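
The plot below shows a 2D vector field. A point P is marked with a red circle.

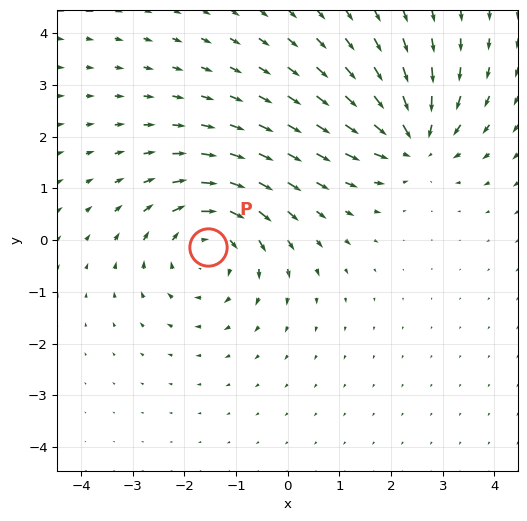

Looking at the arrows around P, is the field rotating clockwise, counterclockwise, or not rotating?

Near P at (-1.6, -0.1) the arrows circulate clockwise. The curl (z-component) there is about -4; negative curl means clockwise rotation.

clockwise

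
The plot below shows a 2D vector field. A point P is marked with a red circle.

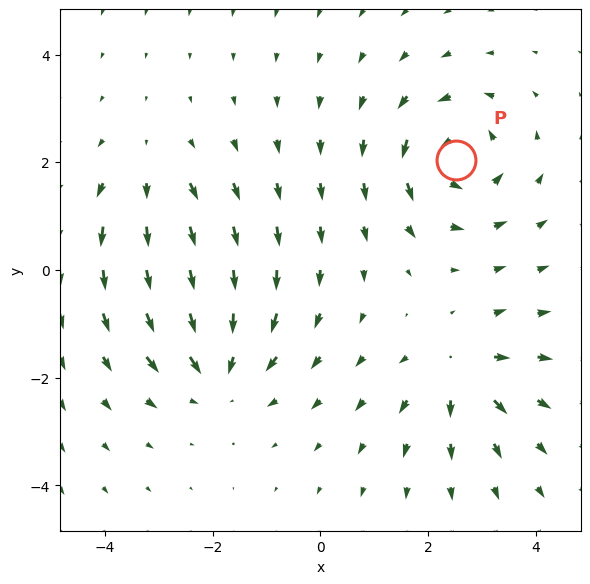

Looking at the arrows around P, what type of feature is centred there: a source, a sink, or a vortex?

At P (2.5, 2.1) the arrows circulate counterclockwise. Divergence ≈0, curl about +5 — near-zero divergence with nonzero curl is a vortex.

vortex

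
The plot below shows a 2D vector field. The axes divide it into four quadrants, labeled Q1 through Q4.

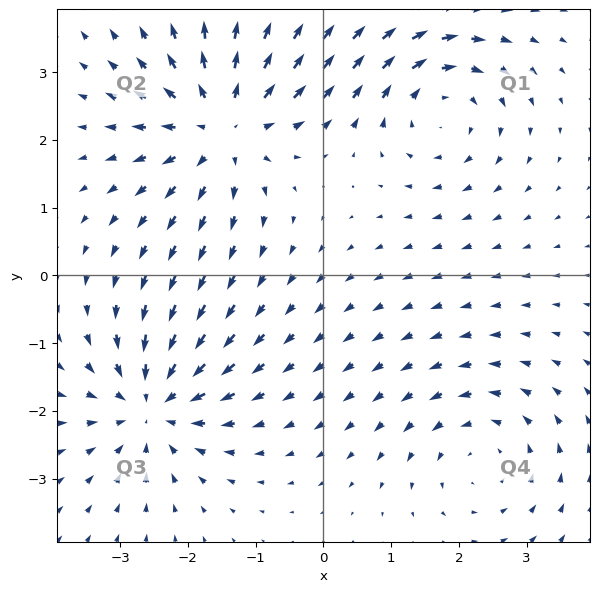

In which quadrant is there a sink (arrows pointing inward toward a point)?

Q3

The sink sits at approximately (-2.5, -1.9), which lies in quadrant Q3. The divergence there is about -5, negative as expected for a sink.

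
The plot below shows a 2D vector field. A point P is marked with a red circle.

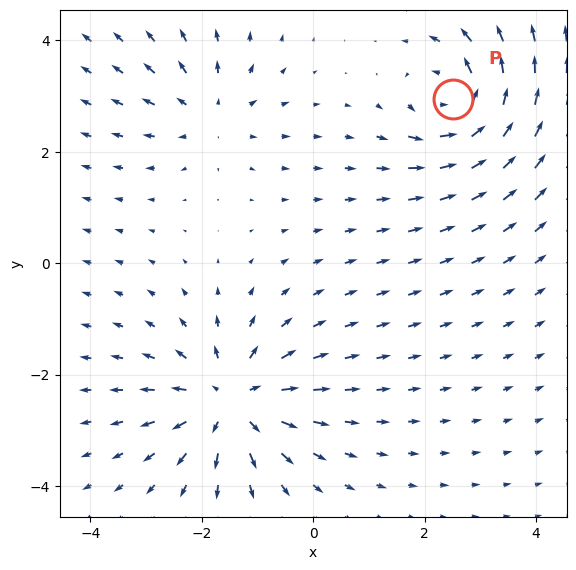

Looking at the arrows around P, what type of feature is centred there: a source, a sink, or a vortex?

vortex

At P (2.5, 3.0) the arrows circulate counterclockwise. Divergence ≈0, curl about +6 — near-zero divergence with nonzero curl is a vortex.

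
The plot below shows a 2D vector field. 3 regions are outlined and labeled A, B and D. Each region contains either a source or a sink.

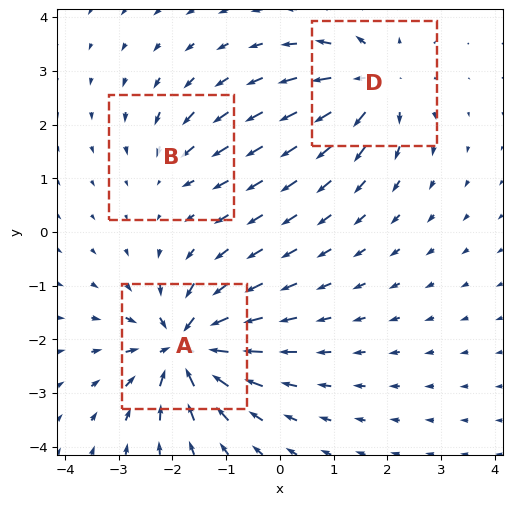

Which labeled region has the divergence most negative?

Divergence at each region's feature centre — A: about -6, B: about -2, D: about +4. Region A is most negative.

A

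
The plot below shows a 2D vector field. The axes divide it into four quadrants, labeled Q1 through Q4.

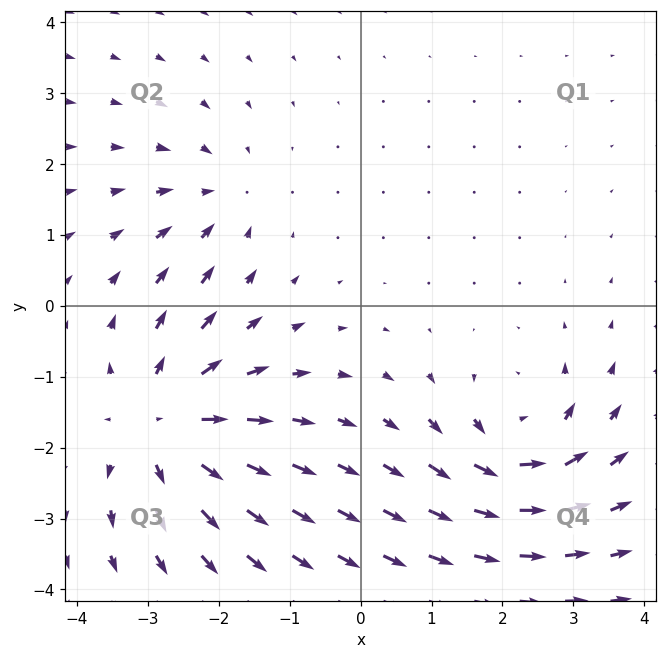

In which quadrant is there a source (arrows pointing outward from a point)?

The source sits at approximately (-2.8, -1.7), which lies in quadrant Q3. The divergence there is about +5, positive as expected for a source.

Q3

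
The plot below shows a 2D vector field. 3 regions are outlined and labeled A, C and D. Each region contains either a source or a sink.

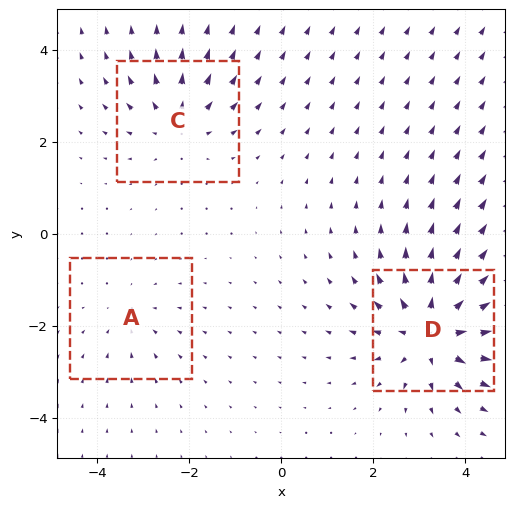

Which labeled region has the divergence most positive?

D

Divergence at each region's feature centre — A: about -2, C: about +3, D: about +6. Region D is most positive.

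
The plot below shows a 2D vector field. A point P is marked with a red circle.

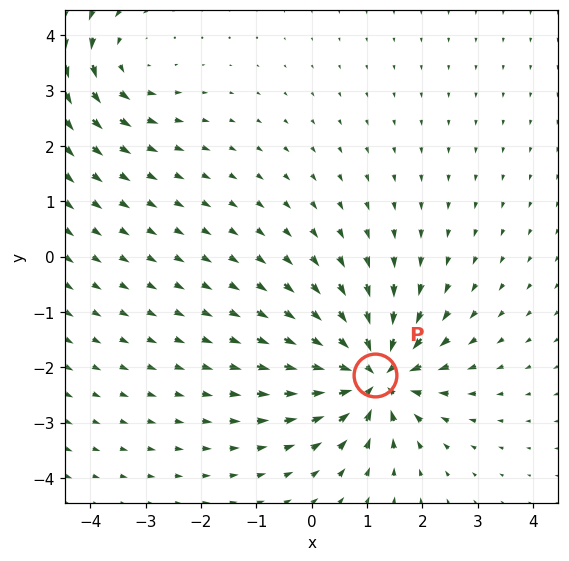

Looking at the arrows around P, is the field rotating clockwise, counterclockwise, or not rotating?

Near P at (1.1, -2.1) the arrows show no circulation. The curl there is ≈0.

not rotating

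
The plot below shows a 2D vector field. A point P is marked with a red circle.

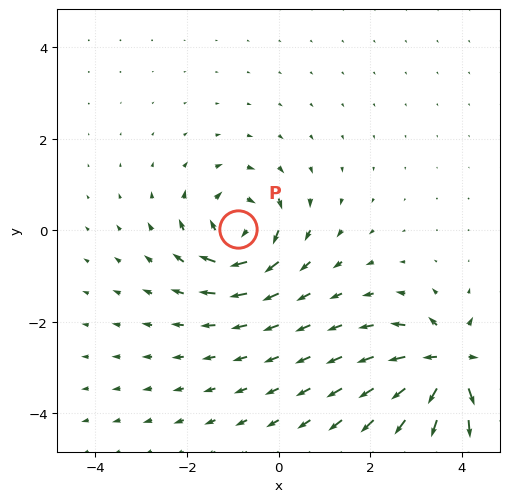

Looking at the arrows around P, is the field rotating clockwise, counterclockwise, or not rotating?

clockwise

Near P at (-0.9, 0.0) the arrows circulate clockwise. The curl (z-component) there is about -5; negative curl means clockwise rotation.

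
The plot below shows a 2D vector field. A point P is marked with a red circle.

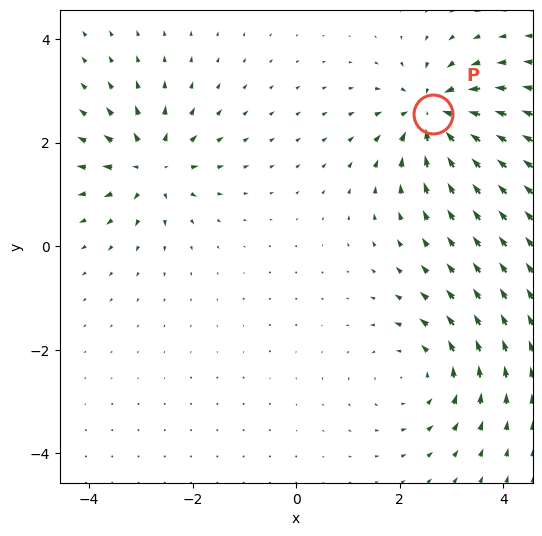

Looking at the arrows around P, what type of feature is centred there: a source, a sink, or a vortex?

sink

At P (2.6, 2.6) the arrows converge inward. Divergence about -7, curl ≈0 — negative divergence with near-zero curl is a sink.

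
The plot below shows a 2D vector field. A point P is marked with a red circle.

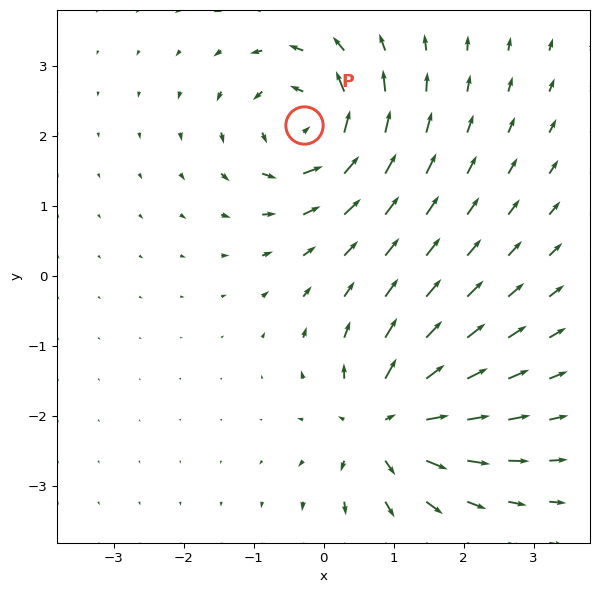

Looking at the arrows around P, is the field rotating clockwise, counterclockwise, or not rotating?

Near P at (-0.3, 2.2) the arrows circulate counterclockwise. The curl (z-component) there is about +7; positive curl means counterclockwise rotation.

counterclockwise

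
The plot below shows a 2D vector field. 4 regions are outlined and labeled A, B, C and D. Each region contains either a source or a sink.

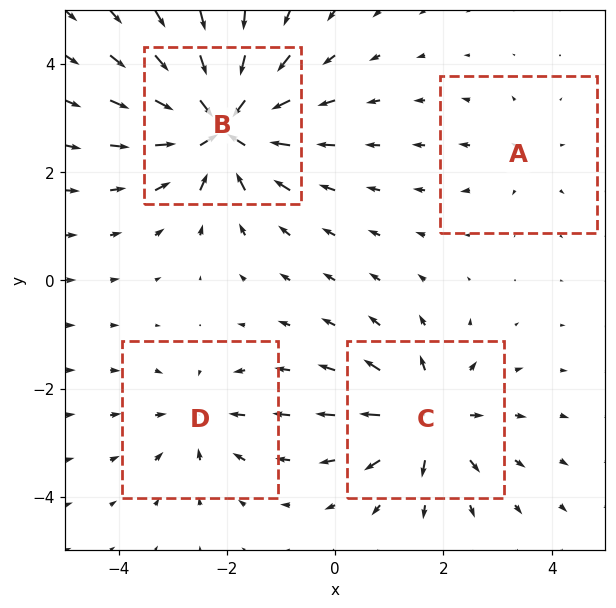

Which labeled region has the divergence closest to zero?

A

Divergence at each region's feature centre — A: about +2, B: about -9, C: about +6, D: about -4. Region A is closest to zero.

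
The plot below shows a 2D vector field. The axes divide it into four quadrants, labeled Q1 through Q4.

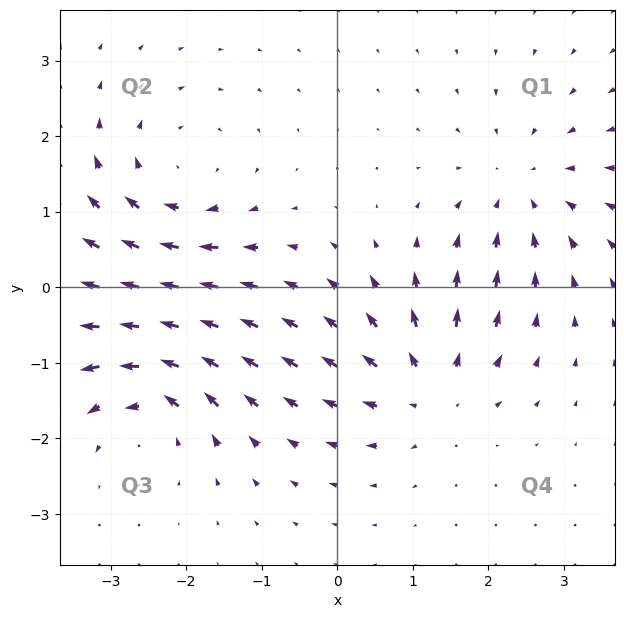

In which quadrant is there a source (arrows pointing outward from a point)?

The source sits at approximately (1.2, -1.3), which lies in quadrant Q4. The divergence there is about +5, positive as expected for a source.

Q4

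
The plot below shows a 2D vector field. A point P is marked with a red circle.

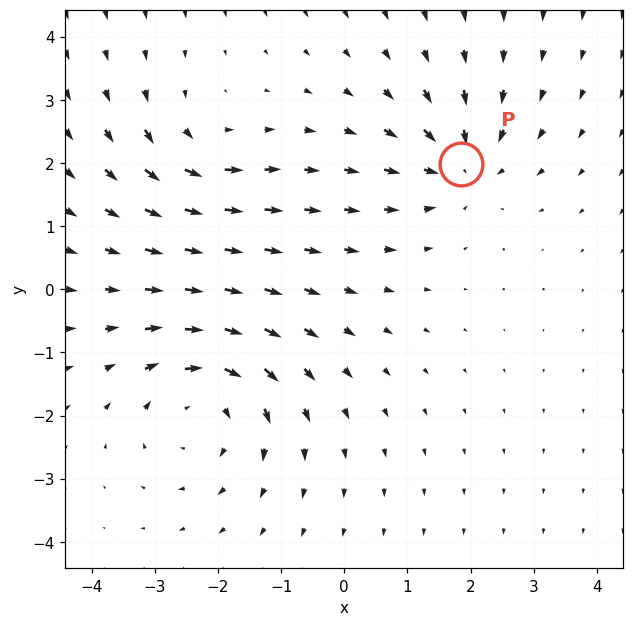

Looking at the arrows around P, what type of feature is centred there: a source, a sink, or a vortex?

At P (1.8, 2.0) the arrows converge inward. Divergence about -4, curl ≈0 — negative divergence with near-zero curl is a sink.

sink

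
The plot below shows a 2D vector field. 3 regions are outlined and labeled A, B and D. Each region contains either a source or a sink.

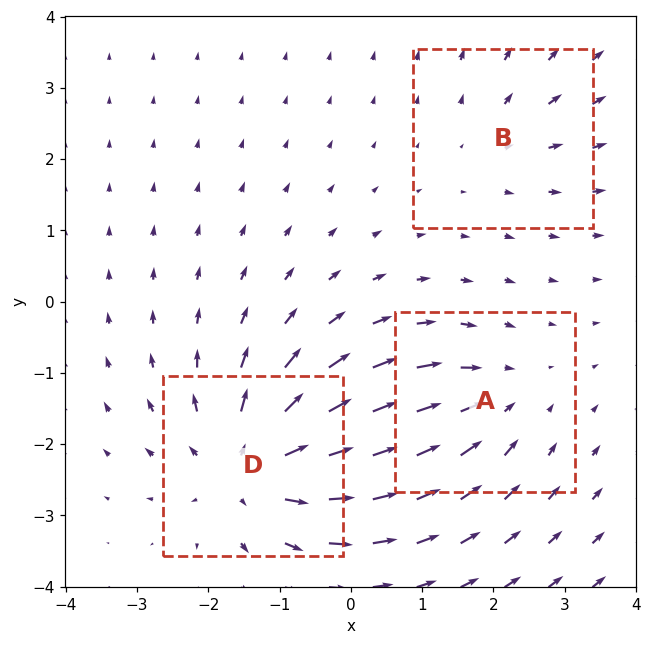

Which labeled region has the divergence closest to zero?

Divergence at each region's feature centre — A: about -3, B: about +2, D: about +5. Region B is closest to zero.

B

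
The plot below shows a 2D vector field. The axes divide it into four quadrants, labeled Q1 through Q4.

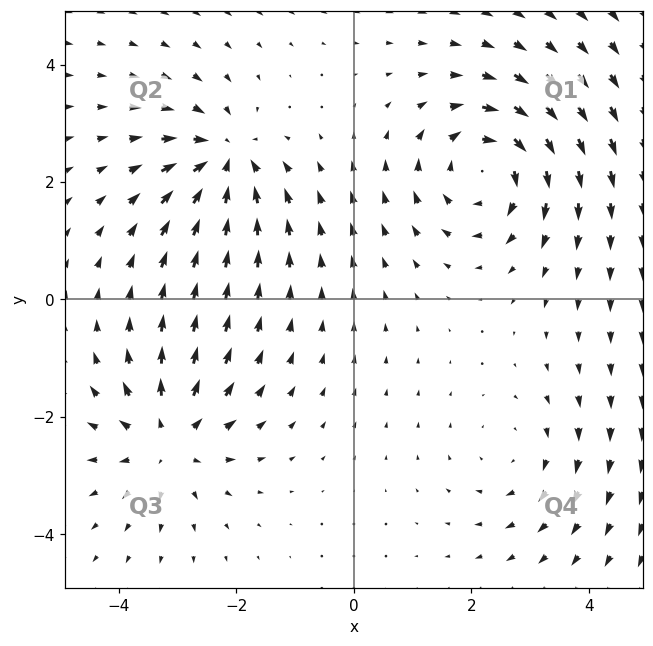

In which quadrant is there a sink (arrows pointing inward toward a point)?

The sink sits at approximately (-2.2, 2.4), which lies in quadrant Q2. The divergence there is about -4, negative as expected for a sink.

Q2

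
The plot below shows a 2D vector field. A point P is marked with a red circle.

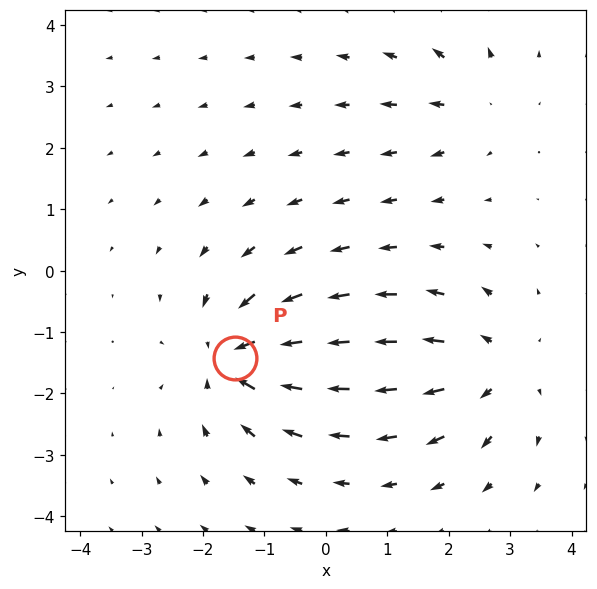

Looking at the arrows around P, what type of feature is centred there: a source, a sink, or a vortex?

At P (-1.5, -1.4) the arrows converge inward. Divergence about -6, curl ≈0 — negative divergence with near-zero curl is a sink.

sink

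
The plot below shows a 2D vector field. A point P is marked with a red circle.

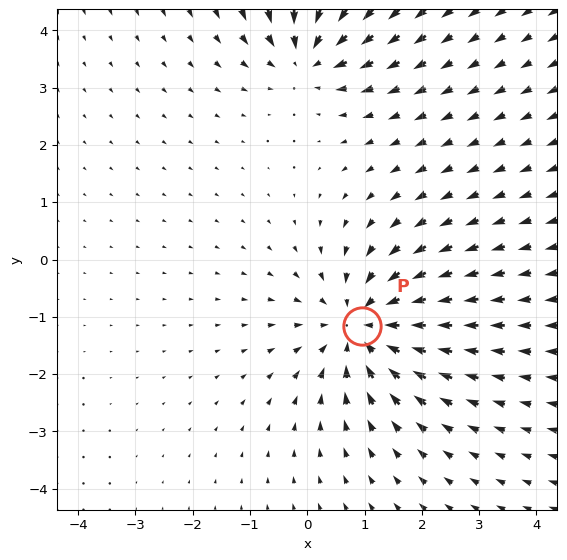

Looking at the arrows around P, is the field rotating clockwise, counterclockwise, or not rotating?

not rotating

Near P at (1.0, -1.2) the arrows show no circulation. The curl there is ≈0.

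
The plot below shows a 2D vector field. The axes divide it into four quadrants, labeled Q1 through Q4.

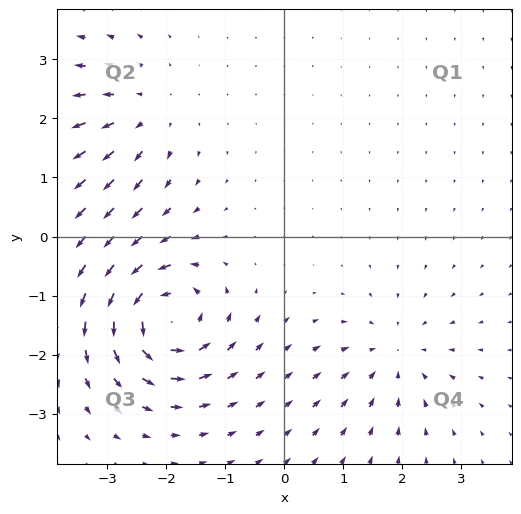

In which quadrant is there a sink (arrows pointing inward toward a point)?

The sink sits at approximately (1.9, -2.0), which lies in quadrant Q4. The divergence there is about -3, negative as expected for a sink.

Q4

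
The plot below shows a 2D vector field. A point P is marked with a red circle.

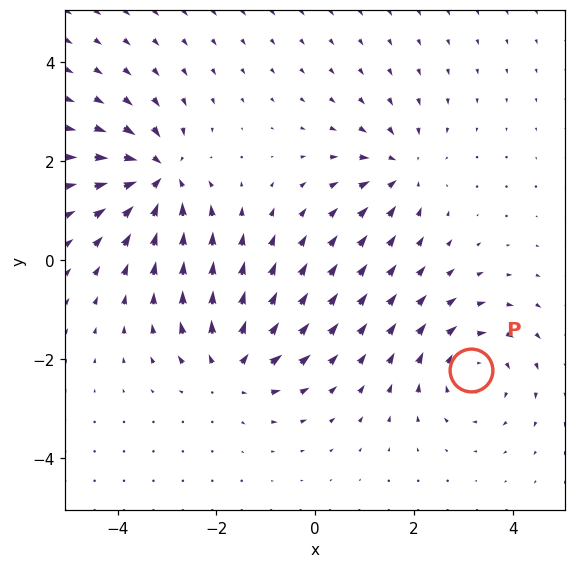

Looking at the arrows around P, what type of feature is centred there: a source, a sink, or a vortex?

At P (3.2, -2.2) the arrows circulate clockwise. Divergence ≈0, curl about -4 — near-zero divergence with nonzero curl is a vortex.

vortex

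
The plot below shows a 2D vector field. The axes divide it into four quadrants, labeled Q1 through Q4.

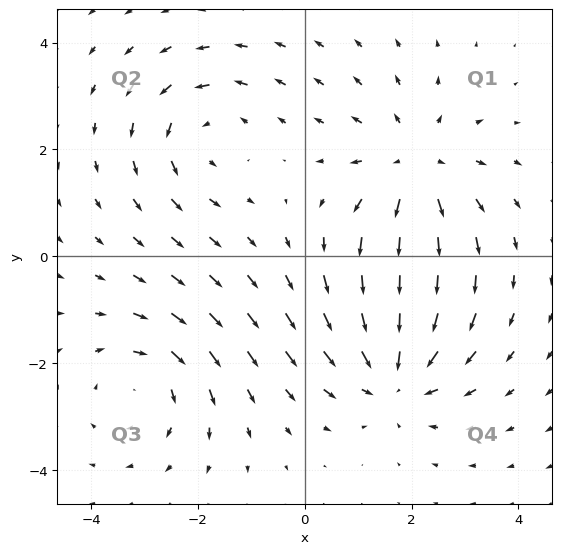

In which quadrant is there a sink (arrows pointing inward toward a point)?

The sink sits at approximately (1.7, -2.2), which lies in quadrant Q4. The divergence there is about -4, negative as expected for a sink.

Q4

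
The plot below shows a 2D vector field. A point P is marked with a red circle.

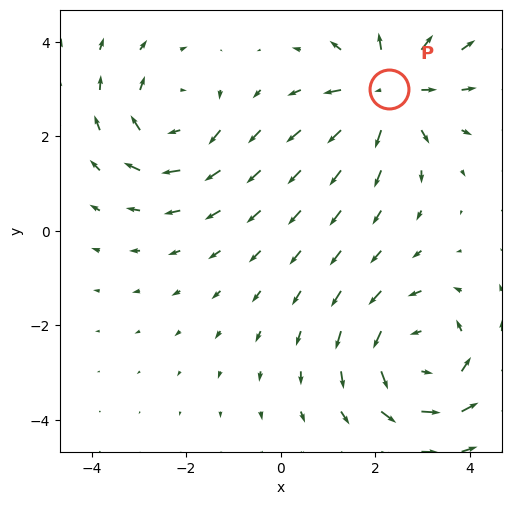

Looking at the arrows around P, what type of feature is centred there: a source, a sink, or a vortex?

source

At P (2.3, 3.0) the arrows spread outward. Divergence about +5, curl ≈0 — positive divergence with near-zero curl is a source.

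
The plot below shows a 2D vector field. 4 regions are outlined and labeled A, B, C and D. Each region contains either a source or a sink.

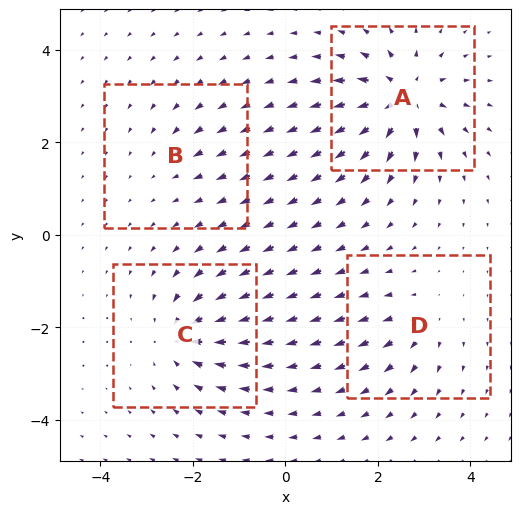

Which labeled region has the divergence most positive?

A

Divergence at each region's feature centre — A: about +8, B: about -2, C: about -6, D: about +4. Region A is most positive.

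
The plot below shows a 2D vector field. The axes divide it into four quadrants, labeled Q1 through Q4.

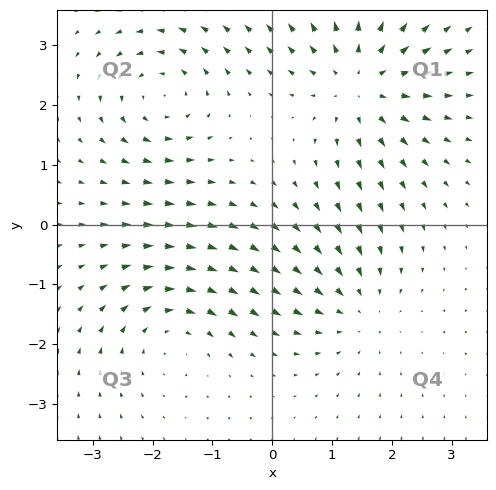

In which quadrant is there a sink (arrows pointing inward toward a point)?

Q4

The sink sits at approximately (1.4, -1.4), which lies in quadrant Q4. The divergence there is about -3, negative as expected for a sink.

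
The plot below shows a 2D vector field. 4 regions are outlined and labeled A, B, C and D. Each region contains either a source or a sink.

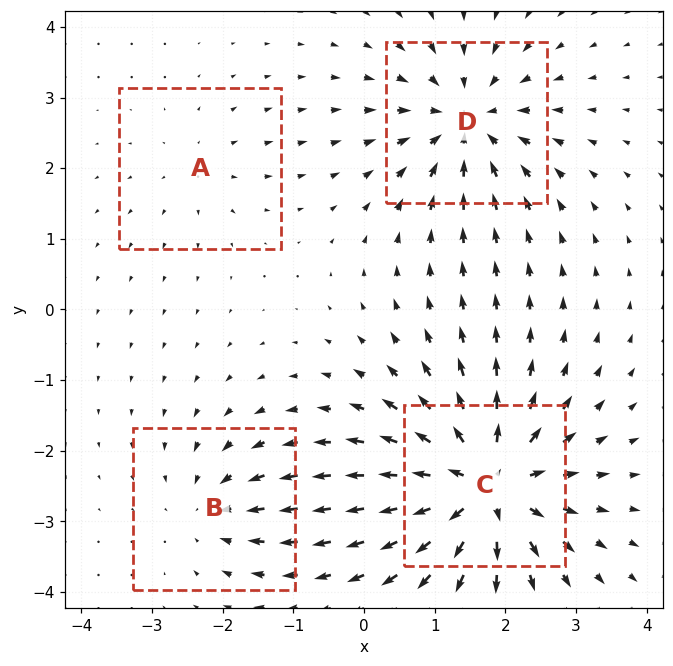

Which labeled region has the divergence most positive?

C

Divergence at each region's feature centre — A: about +2, B: about -4, C: about +9, D: about -6. Region C is most positive.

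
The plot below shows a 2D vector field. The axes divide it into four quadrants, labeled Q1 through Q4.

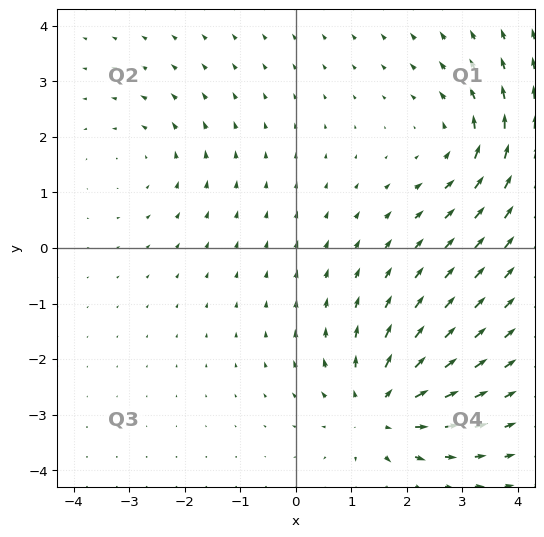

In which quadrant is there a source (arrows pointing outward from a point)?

Q4

The source sits at approximately (1.5, -2.9), which lies in quadrant Q4. The divergence there is about +5, positive as expected for a source.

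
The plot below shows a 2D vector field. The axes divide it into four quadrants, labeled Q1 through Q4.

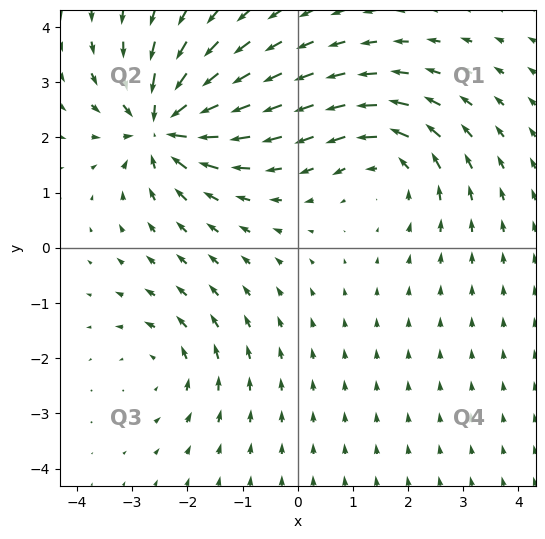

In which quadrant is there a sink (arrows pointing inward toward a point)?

Q2

The sink sits at approximately (-2.4, 2.2), which lies in quadrant Q2. The divergence there is about -6, negative as expected for a sink.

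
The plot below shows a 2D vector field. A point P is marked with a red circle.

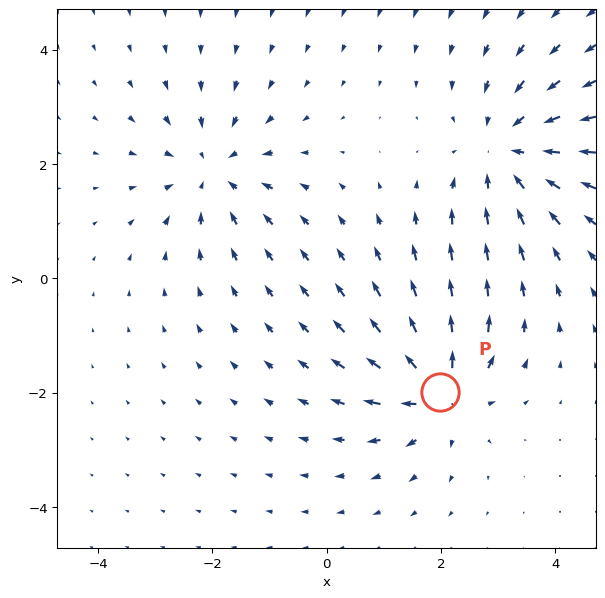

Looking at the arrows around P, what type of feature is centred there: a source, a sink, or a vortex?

source

At P (2.0, -2.0) the arrows spread outward. Divergence about +6, curl ≈0 — positive divergence with near-zero curl is a source.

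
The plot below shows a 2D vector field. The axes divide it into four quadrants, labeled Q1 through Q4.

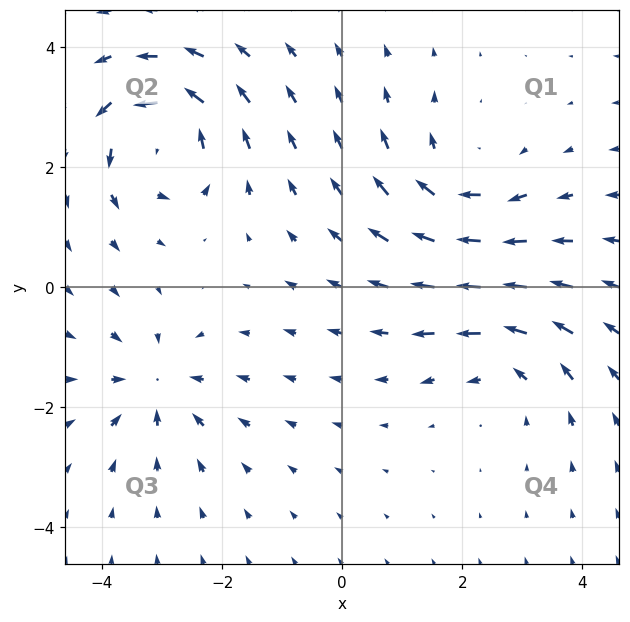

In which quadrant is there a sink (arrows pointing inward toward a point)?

Q3

The sink sits at approximately (-3.1, -1.6), which lies in quadrant Q3. The divergence there is about -4, negative as expected for a sink.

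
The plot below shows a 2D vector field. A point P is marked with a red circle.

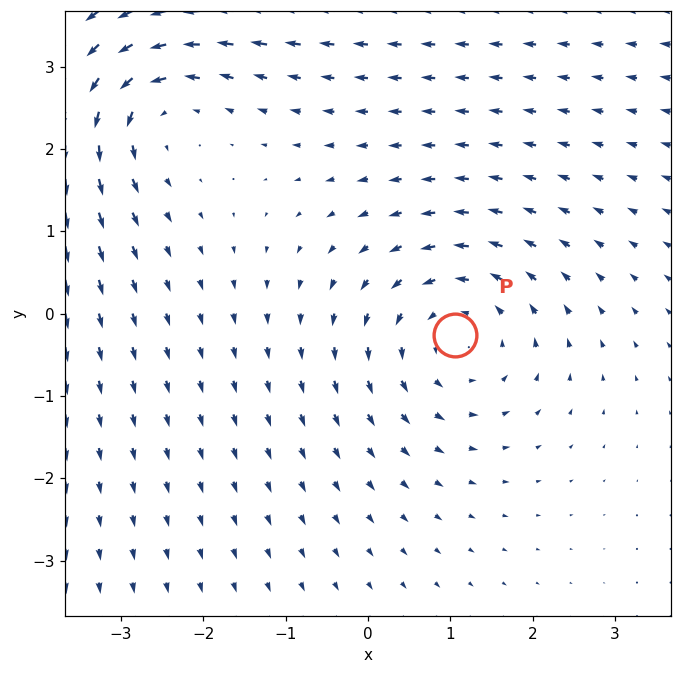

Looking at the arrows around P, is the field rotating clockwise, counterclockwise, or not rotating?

Near P at (1.1, -0.3) the arrows circulate counterclockwise. The curl (z-component) there is about +2; positive curl means counterclockwise rotation.

counterclockwise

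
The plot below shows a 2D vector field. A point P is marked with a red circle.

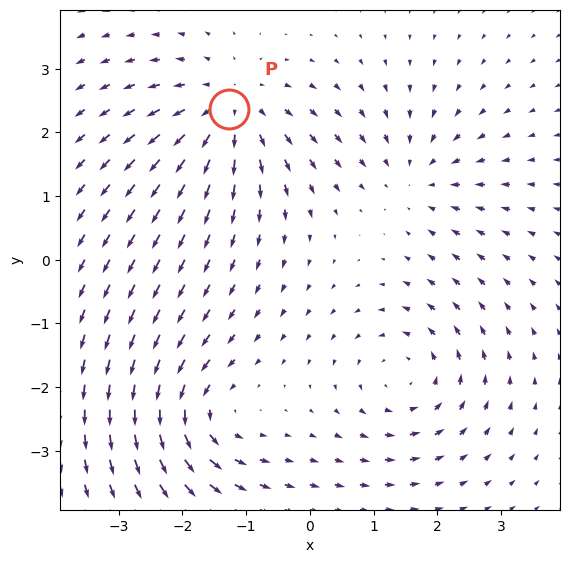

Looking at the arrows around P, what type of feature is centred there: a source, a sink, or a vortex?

source

At P (-1.3, 2.4) the arrows spread outward. Divergence about +5, curl ≈0 — positive divergence with near-zero curl is a source.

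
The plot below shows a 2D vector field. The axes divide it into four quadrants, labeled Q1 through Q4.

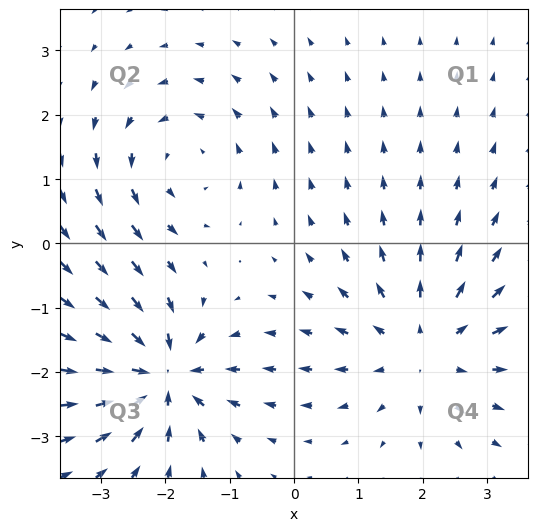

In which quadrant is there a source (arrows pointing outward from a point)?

The source sits at approximately (2.0, -1.6), which lies in quadrant Q4. The divergence there is about +4, positive as expected for a source.

Q4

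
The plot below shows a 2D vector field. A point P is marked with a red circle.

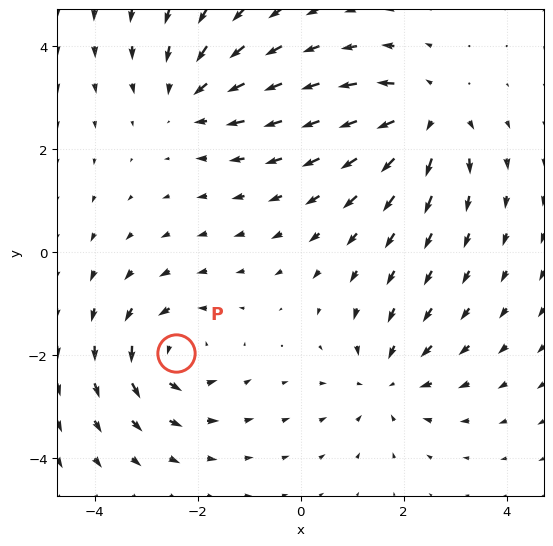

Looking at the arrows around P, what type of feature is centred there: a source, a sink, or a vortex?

At P (-2.4, -2.0) the arrows circulate counterclockwise. Divergence ≈0, curl about +4 — near-zero divergence with nonzero curl is a vortex.

vortex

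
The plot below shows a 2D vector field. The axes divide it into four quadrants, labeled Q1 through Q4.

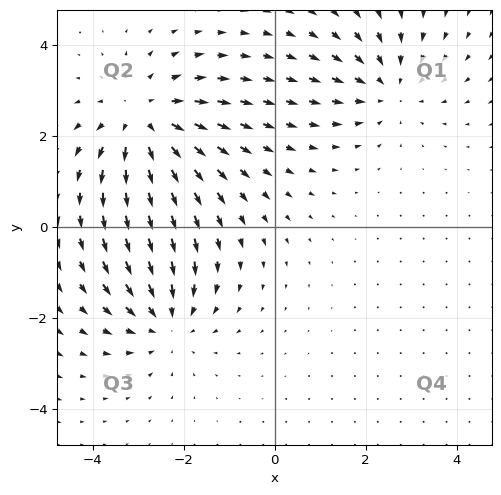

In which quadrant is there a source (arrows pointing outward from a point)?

Q2

The source sits at approximately (-2.9, 2.3), which lies in quadrant Q2. The divergence there is about +4, positive as expected for a source.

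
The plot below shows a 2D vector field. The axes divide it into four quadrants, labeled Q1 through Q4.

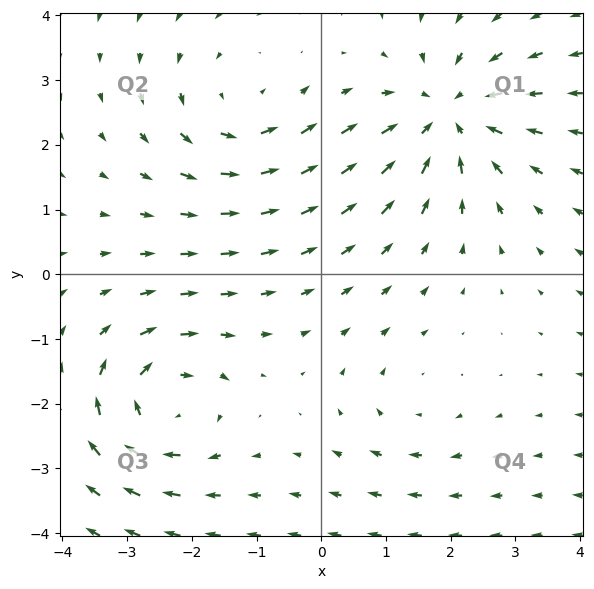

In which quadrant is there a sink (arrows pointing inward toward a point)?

The sink sits at approximately (2.0, 2.5), which lies in quadrant Q1. The divergence there is about -4, negative as expected for a sink.

Q1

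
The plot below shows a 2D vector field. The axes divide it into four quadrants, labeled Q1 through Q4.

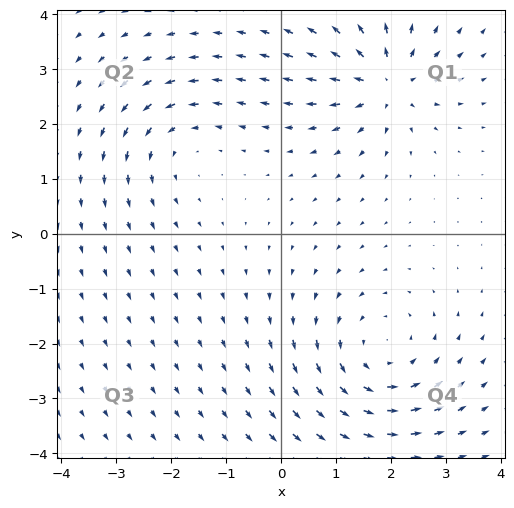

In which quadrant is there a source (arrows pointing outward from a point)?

Q1

The source sits at approximately (1.9, 2.8), which lies in quadrant Q1. The divergence there is about +5, positive as expected for a source.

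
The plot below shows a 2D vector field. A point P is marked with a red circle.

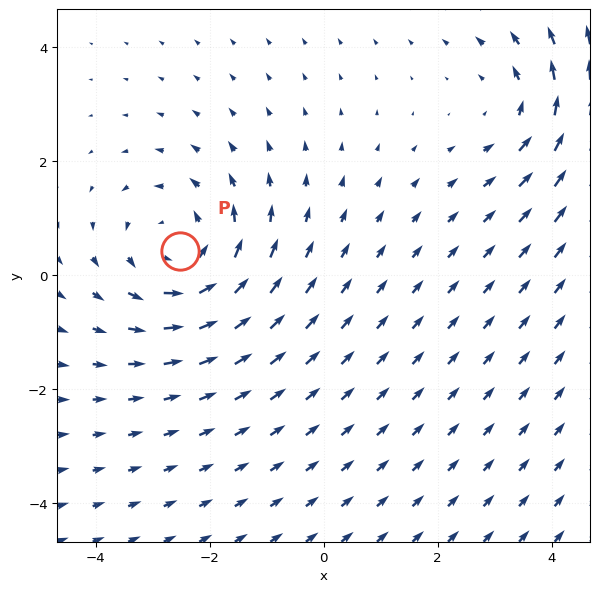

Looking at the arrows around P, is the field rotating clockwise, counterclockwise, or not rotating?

counterclockwise

Near P at (-2.5, 0.4) the arrows circulate counterclockwise. The curl (z-component) there is about +4; positive curl means counterclockwise rotation.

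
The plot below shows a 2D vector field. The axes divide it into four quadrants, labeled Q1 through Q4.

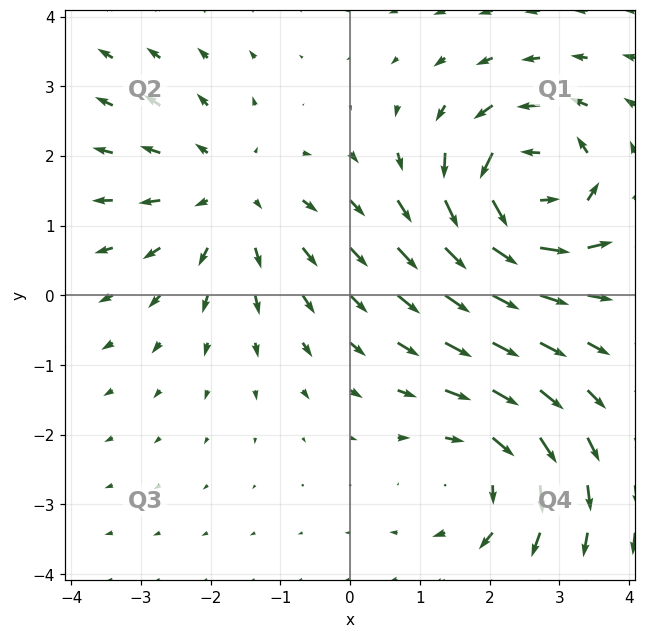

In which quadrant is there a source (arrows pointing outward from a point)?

The source sits at approximately (-1.7, 1.4), which lies in quadrant Q2. The divergence there is about +3, positive as expected for a source.

Q2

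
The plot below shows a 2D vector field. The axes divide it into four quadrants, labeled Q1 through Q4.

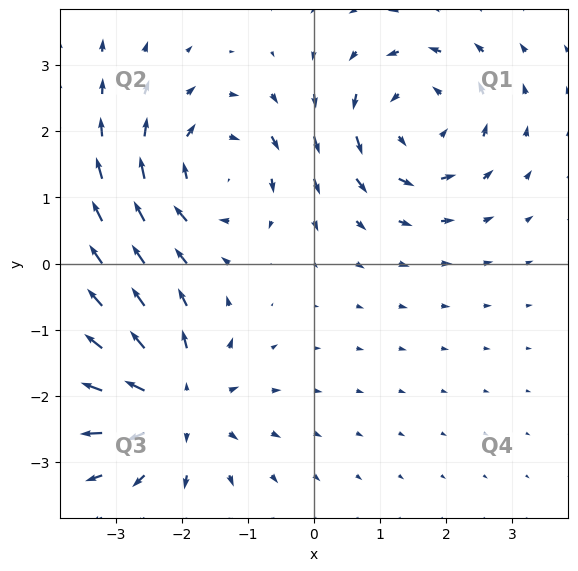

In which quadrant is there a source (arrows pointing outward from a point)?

Q3

The source sits at approximately (-2.1, -2.1), which lies in quadrant Q3. The divergence there is about +4, positive as expected for a source.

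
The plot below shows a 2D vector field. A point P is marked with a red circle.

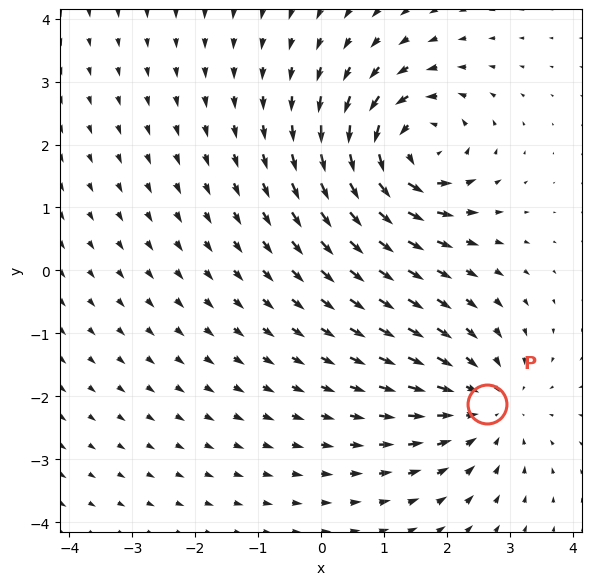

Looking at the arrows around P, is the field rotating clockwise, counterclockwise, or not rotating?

not rotating

Near P at (2.6, -2.1) the arrows show no circulation. The curl there is ≈0.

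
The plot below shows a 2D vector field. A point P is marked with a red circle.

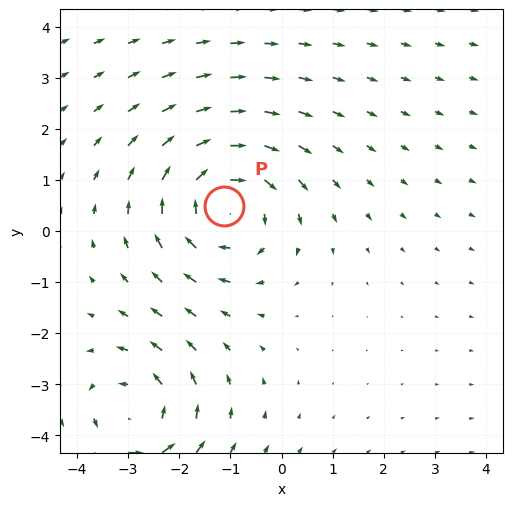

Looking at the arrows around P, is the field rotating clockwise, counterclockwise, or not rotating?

Near P at (-1.1, 0.5) the arrows circulate clockwise. The curl (z-component) there is about -3; negative curl means clockwise rotation.

clockwise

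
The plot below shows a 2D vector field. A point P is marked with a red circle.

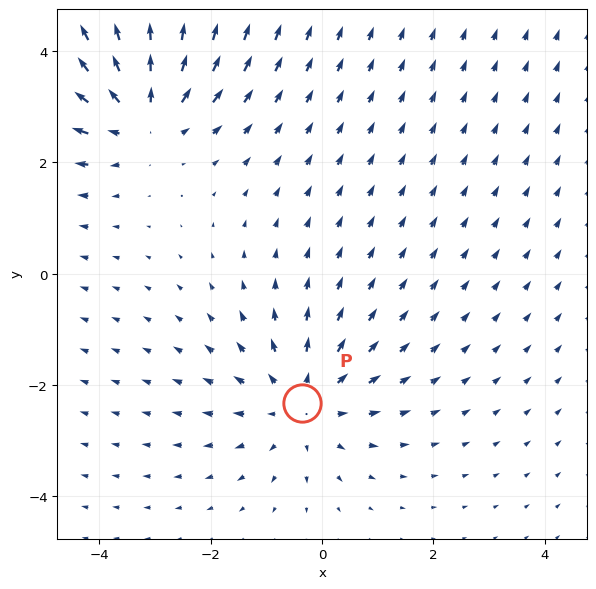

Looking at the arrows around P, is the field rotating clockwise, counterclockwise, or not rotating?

not rotating

Near P at (-0.4, -2.3) the arrows show no circulation. The curl there is ≈0.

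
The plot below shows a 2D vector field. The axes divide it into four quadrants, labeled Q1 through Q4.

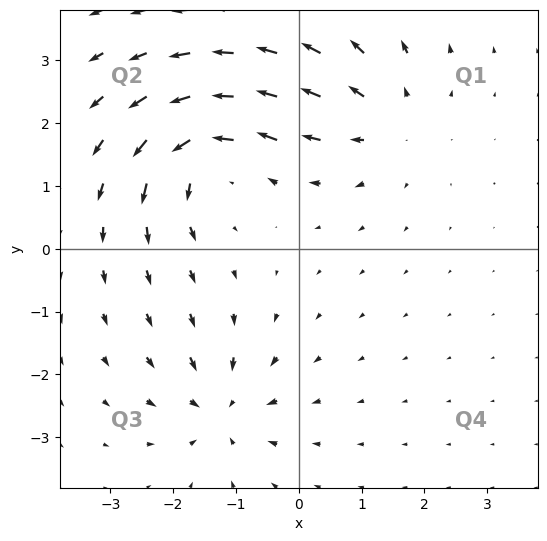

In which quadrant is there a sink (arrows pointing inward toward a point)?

The sink sits at approximately (-1.2, -2.6), which lies in quadrant Q3. The divergence there is about -5, negative as expected for a sink.

Q3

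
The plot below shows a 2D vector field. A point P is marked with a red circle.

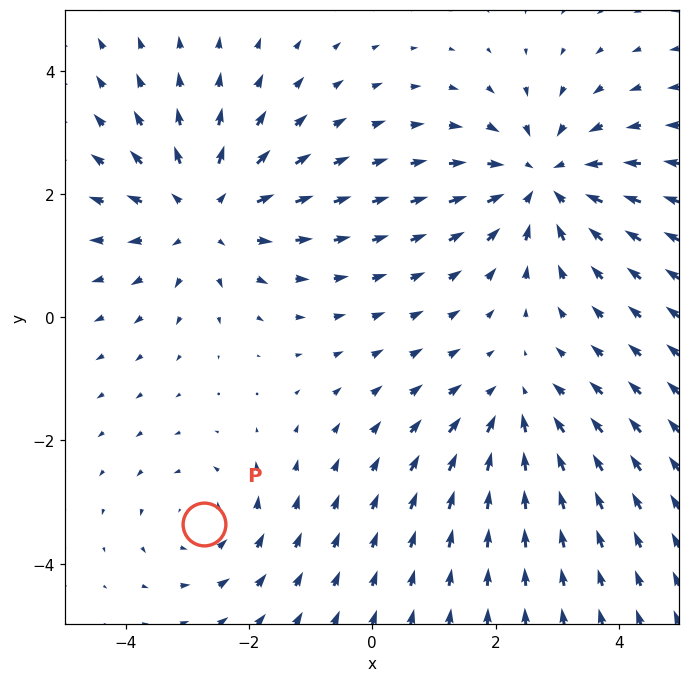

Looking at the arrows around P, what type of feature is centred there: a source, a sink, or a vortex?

vortex

At P (-2.7, -3.4) the arrows circulate counterclockwise. Divergence ≈0, curl about +2 — near-zero divergence with nonzero curl is a vortex.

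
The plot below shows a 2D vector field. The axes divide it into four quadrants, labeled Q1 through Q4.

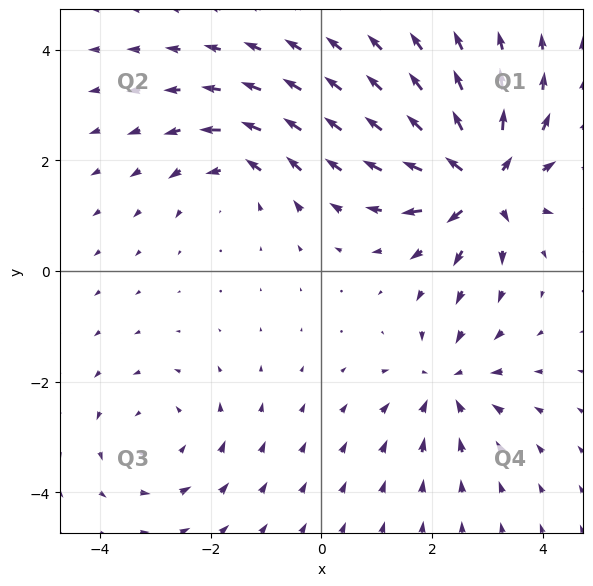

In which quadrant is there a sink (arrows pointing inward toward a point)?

The sink sits at approximately (2.3, -2.0), which lies in quadrant Q4. The divergence there is about -3, negative as expected for a sink.

Q4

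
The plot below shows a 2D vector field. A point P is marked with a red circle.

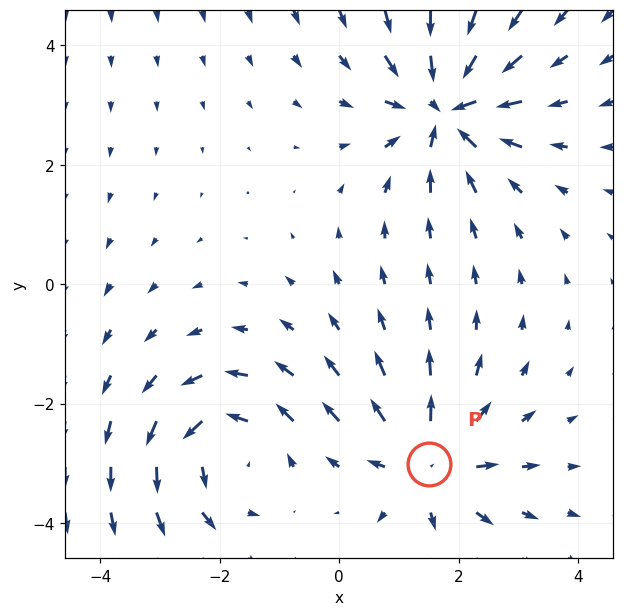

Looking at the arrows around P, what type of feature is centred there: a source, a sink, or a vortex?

source

At P (1.5, -3.0) the arrows spread outward. Divergence about +5, curl ≈0 — positive divergence with near-zero curl is a source.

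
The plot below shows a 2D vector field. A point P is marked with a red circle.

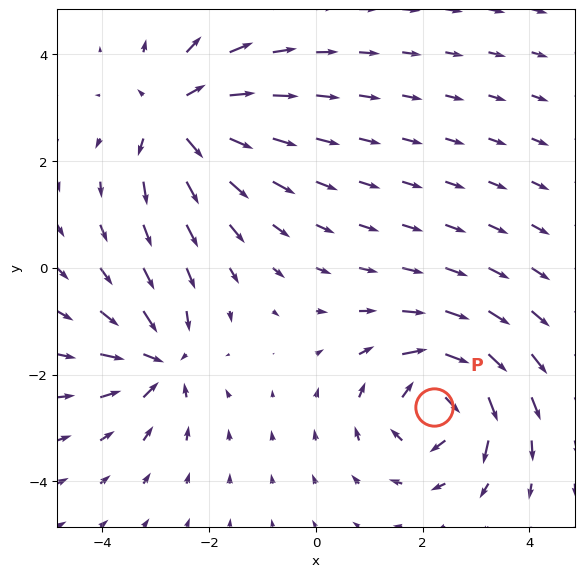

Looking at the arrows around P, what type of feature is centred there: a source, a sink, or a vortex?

At P (2.2, -2.6) the arrows circulate clockwise. Divergence ≈0, curl about -6 — near-zero divergence with nonzero curl is a vortex.

vortex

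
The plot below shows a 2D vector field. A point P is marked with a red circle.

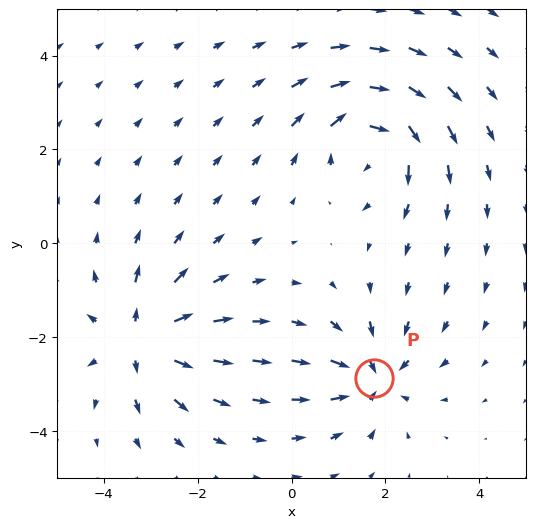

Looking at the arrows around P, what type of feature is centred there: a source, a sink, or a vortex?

At P (1.7, -2.9) the arrows converge inward. Divergence about -5, curl ≈0 — negative divergence with near-zero curl is a sink.

sink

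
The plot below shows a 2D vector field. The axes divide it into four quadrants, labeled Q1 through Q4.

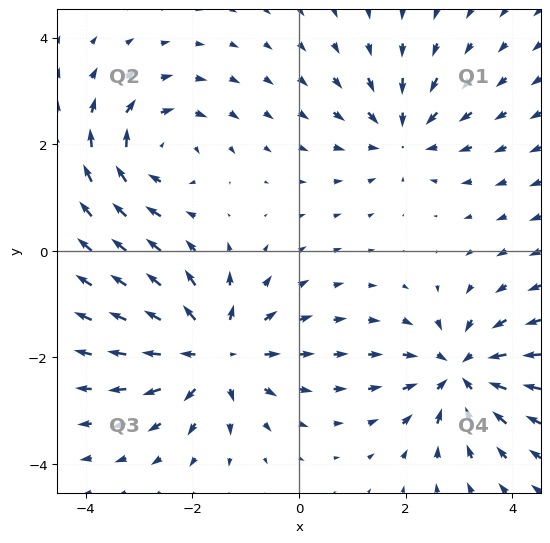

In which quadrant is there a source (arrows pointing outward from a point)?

Q3

The source sits at approximately (-1.6, -1.9), which lies in quadrant Q3. The divergence there is about +5, positive as expected for a source.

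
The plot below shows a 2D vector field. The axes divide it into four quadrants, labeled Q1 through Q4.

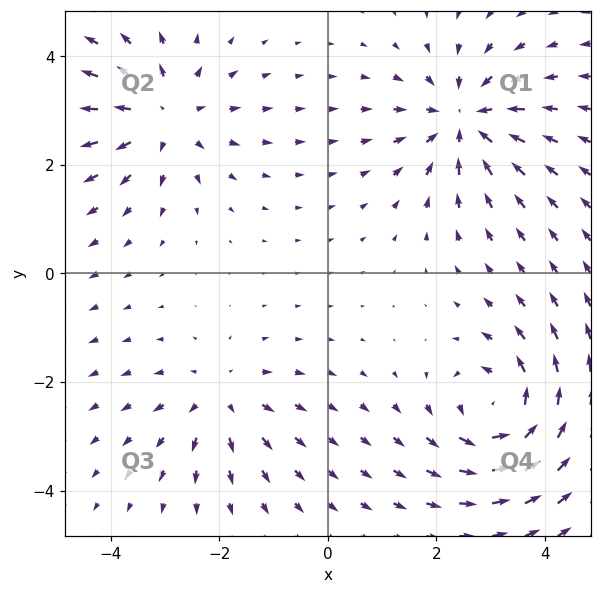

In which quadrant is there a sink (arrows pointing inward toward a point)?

Q1

The sink sits at approximately (2.5, 2.8), which lies in quadrant Q1. The divergence there is about -5, negative as expected for a sink.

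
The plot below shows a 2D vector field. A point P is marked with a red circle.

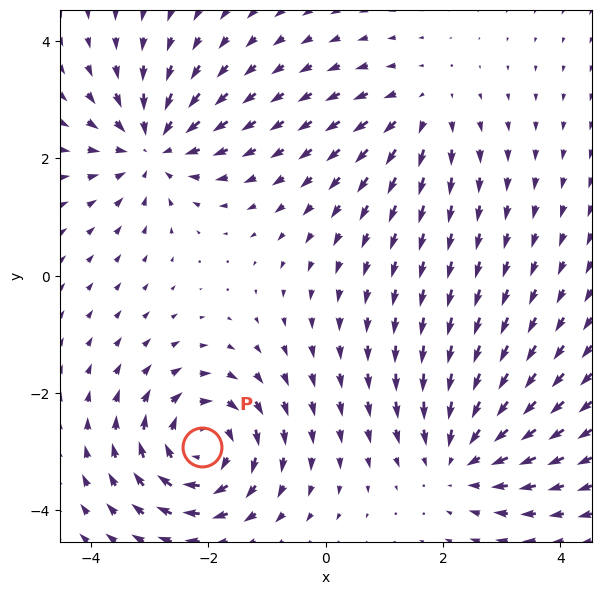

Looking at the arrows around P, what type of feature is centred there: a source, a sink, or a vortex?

vortex

At P (-2.1, -2.9) the arrows circulate clockwise. Divergence ≈0, curl about -6 — near-zero divergence with nonzero curl is a vortex.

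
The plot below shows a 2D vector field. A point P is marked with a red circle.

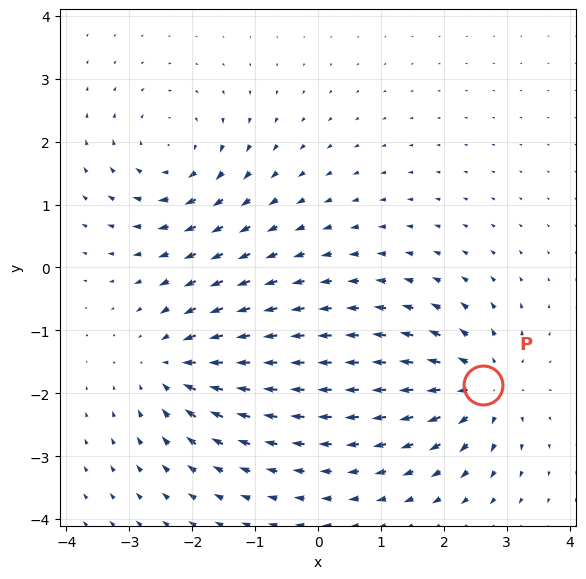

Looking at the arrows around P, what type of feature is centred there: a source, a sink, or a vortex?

At P (2.6, -1.9) the arrows spread outward. Divergence about +6, curl ≈0 — positive divergence with near-zero curl is a source.

source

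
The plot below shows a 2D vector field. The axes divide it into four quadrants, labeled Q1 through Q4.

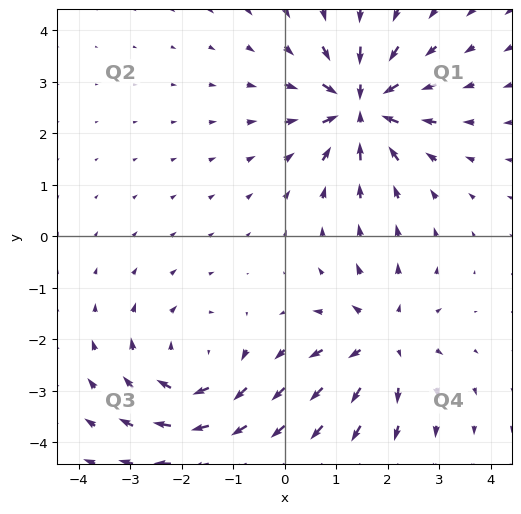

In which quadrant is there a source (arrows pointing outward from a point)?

The source sits at approximately (1.9, -2.0), which lies in quadrant Q4. The divergence there is about +4, positive as expected for a source.

Q4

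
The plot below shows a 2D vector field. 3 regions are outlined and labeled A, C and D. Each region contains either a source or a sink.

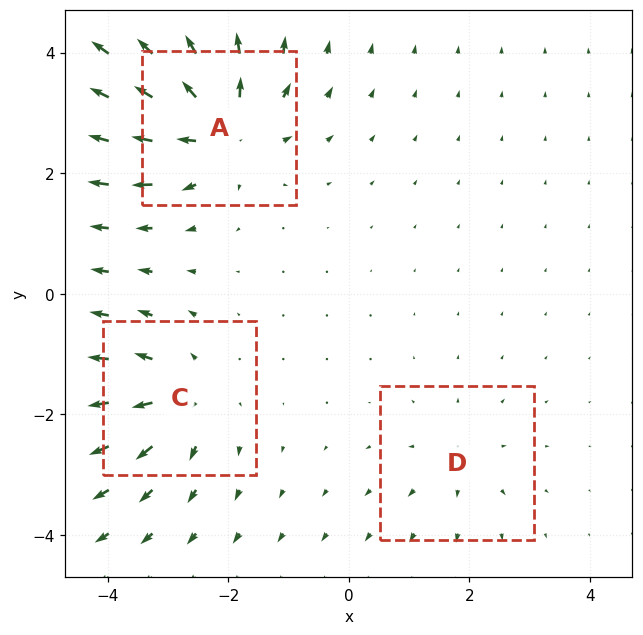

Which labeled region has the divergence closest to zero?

D

Divergence at each region's feature centre — A: about +5, C: about +4, D: about +2. Region D is closest to zero.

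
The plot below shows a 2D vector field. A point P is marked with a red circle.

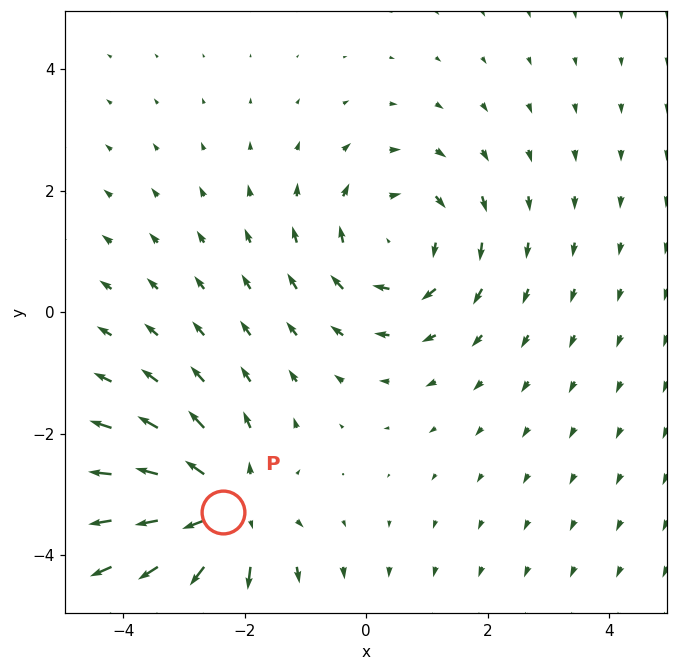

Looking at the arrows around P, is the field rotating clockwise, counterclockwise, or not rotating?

Near P at (-2.4, -3.3) the arrows show no circulation. The curl there is ≈0.

not rotating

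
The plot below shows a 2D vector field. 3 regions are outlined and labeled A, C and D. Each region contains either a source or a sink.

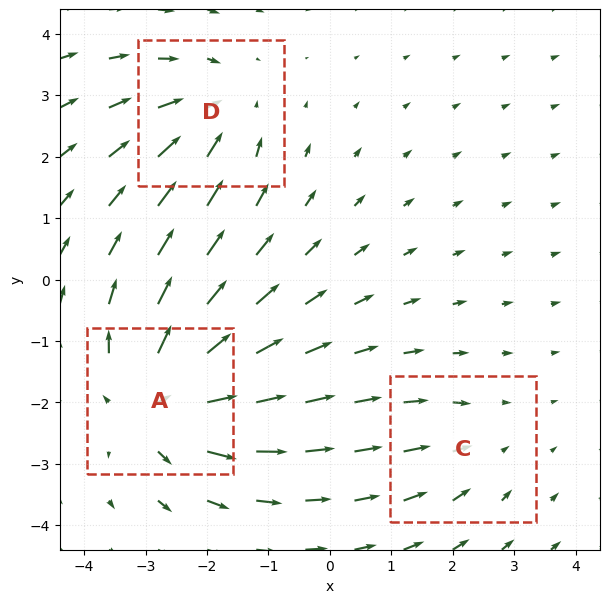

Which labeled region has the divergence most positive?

Divergence at each region's feature centre — A: about +4, C: about -2, D: about -3. Region A is most positive.

A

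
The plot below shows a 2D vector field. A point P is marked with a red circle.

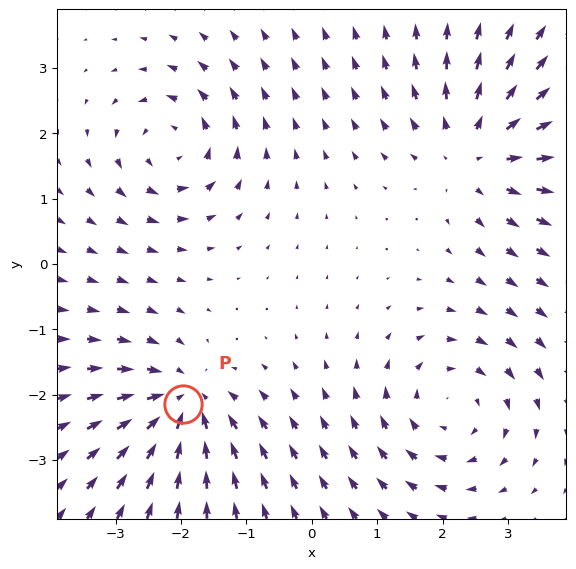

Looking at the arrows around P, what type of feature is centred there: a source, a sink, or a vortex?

At P (-2.0, -2.1) the arrows converge inward. Divergence about -6, curl ≈0 — negative divergence with near-zero curl is a sink.

sink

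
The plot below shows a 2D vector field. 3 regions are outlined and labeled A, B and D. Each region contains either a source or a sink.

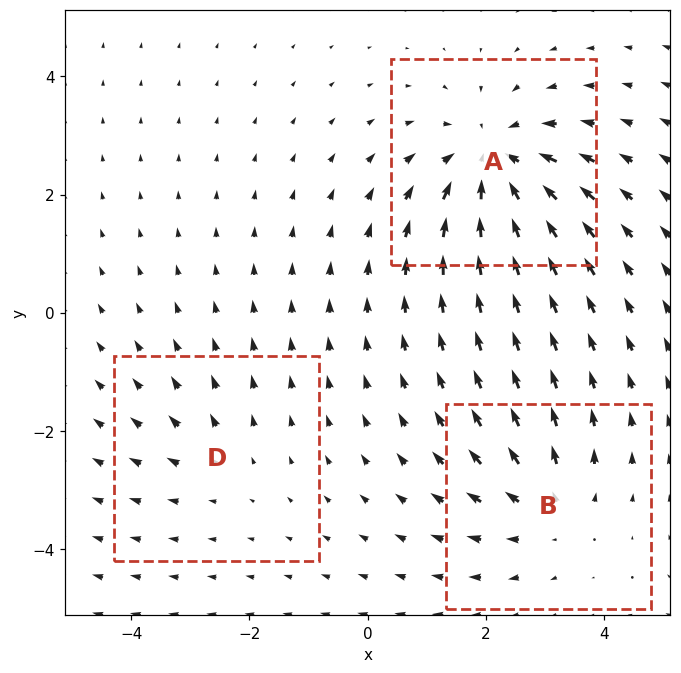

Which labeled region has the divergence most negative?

Divergence at each region's feature centre — A: about -4, B: about +3, D: about +2. Region A is most negative.

A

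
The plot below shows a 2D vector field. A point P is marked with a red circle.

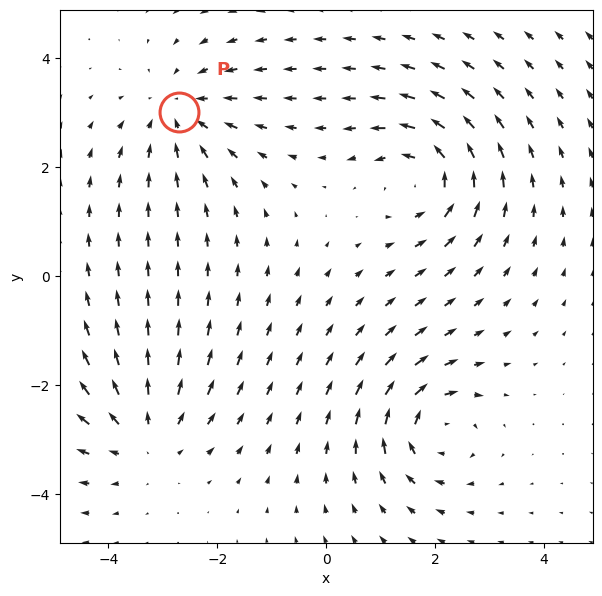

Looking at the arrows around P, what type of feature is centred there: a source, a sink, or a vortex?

At P (-2.7, 3.0) the arrows converge inward. Divergence about -4, curl ≈0 — negative divergence with near-zero curl is a sink.

sink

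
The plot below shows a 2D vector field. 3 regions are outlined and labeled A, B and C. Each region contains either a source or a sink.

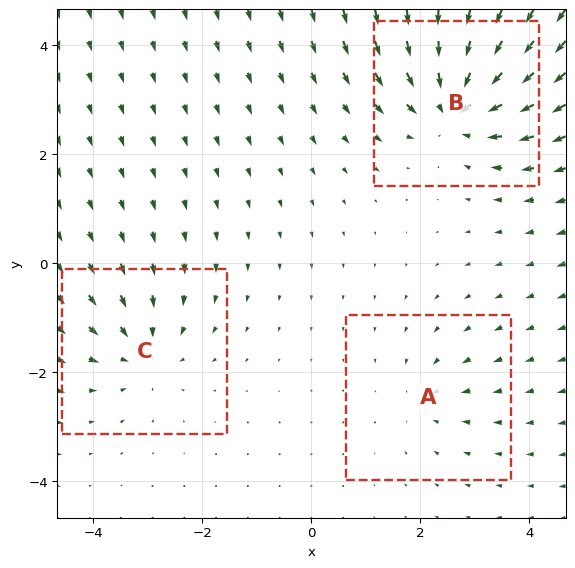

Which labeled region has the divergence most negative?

B

Divergence at each region's feature centre — A: about -2, B: about -5, C: about -3. Region B is most negative.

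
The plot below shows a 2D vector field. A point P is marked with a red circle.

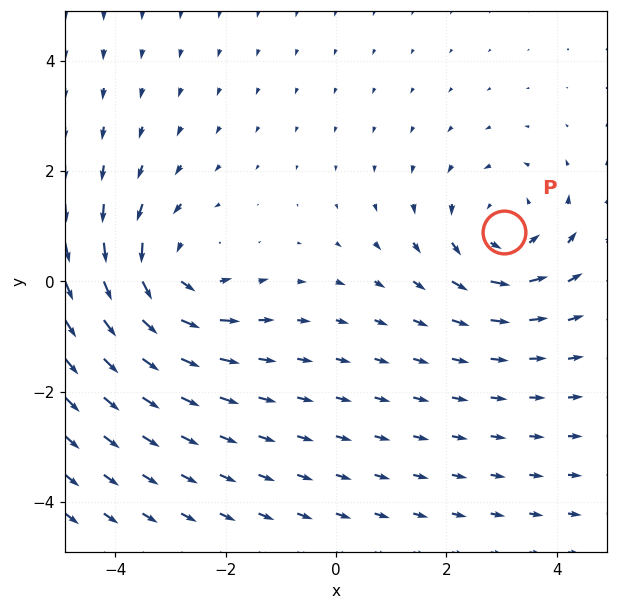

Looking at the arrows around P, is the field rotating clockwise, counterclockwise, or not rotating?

Near P at (3.0, 0.9) the arrows circulate counterclockwise. The curl (z-component) there is about +4; positive curl means counterclockwise rotation.

counterclockwise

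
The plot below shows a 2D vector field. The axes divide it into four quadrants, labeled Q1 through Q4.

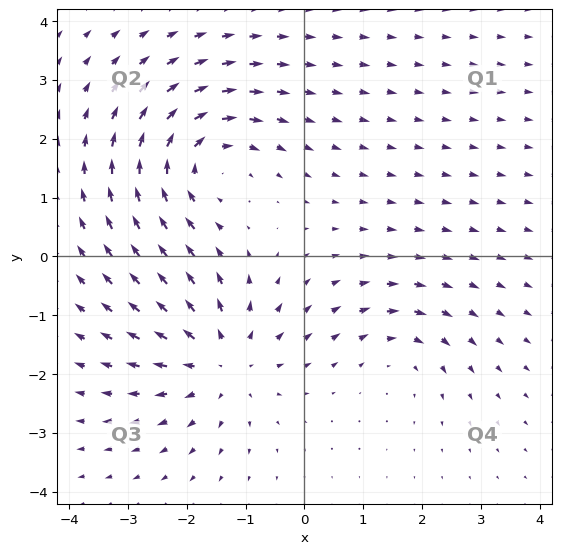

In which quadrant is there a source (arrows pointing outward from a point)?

Q3

The source sits at approximately (-1.4, -1.8), which lies in quadrant Q3. The divergence there is about +4, positive as expected for a source.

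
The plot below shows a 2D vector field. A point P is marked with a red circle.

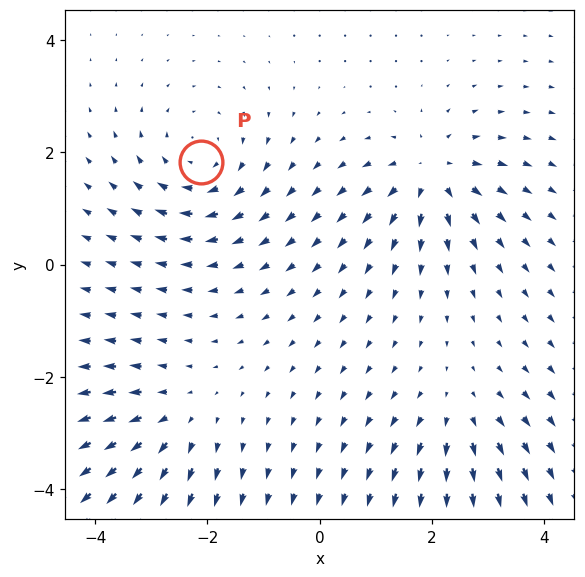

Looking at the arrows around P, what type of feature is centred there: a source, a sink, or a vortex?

vortex

At P (-2.1, 1.8) the arrows circulate clockwise. Divergence ≈0, curl about -4 — near-zero divergence with nonzero curl is a vortex.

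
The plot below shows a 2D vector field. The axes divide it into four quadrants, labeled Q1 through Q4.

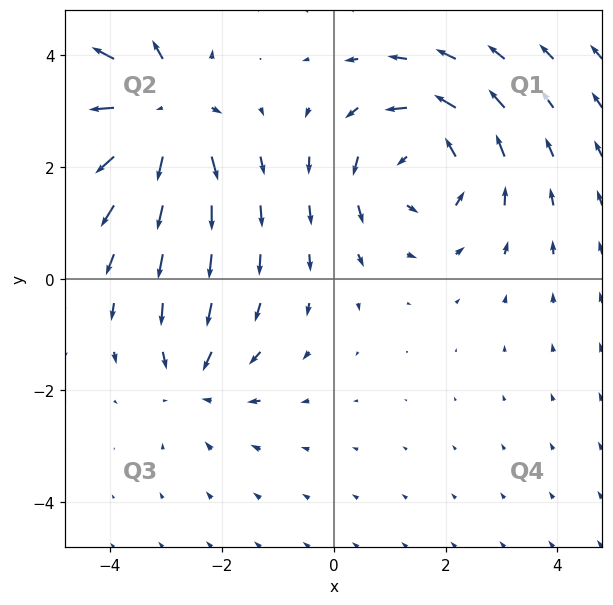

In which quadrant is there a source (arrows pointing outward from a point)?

Q2

The source sits at approximately (-3.1, 3.0), which lies in quadrant Q2. The divergence there is about +6, positive as expected for a source.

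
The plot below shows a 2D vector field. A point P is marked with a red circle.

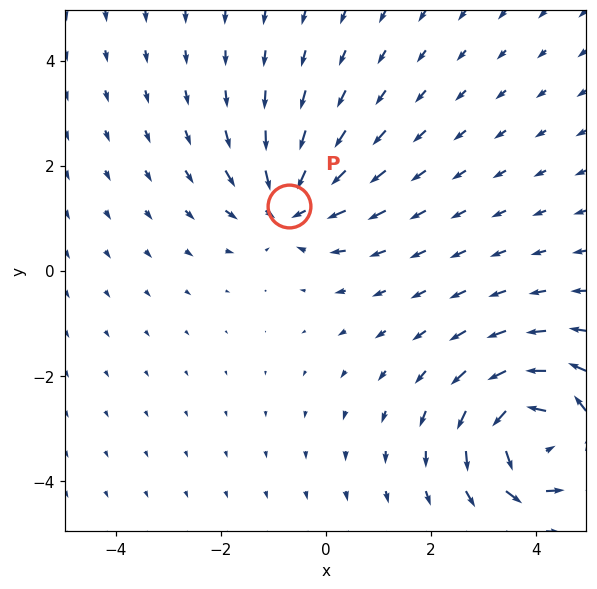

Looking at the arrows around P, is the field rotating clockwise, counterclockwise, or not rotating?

Near P at (-0.7, 1.2) the arrows show no circulation. The curl there is ≈0.

not rotating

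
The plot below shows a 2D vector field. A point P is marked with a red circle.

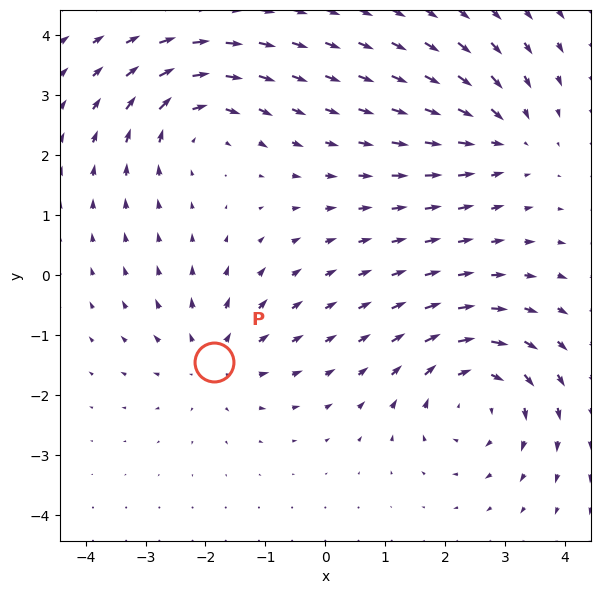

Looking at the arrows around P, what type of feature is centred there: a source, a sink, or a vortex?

source

At P (-1.9, -1.4) the arrows spread outward. Divergence about +3, curl ≈0 — positive divergence with near-zero curl is a source.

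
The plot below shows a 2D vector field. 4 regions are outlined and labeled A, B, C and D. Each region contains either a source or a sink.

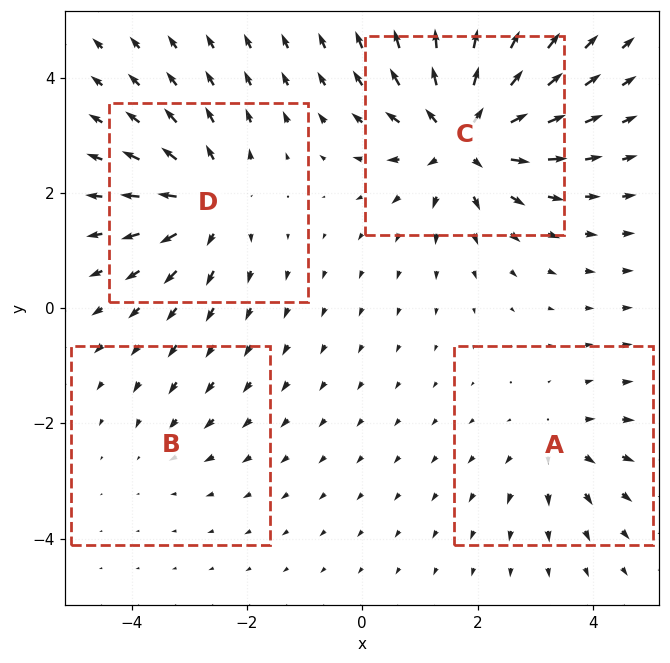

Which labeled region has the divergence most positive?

C

Divergence at each region's feature centre — A: about +3, B: about -2, C: about +8, D: about +5. Region C is most positive.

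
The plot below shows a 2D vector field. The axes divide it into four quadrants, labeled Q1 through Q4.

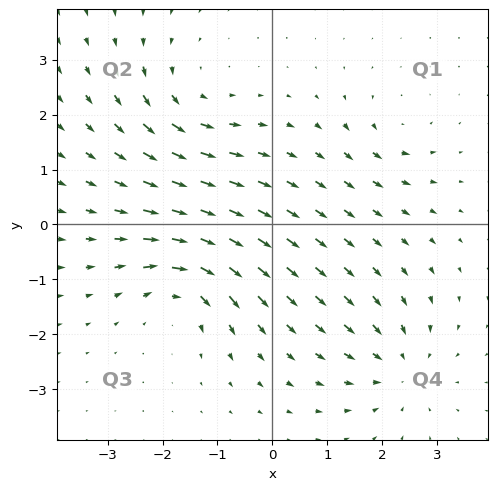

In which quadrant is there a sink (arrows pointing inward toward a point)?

The sink sits at approximately (2.3, -2.6), which lies in quadrant Q4. The divergence there is about -4, negative as expected for a sink.

Q4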